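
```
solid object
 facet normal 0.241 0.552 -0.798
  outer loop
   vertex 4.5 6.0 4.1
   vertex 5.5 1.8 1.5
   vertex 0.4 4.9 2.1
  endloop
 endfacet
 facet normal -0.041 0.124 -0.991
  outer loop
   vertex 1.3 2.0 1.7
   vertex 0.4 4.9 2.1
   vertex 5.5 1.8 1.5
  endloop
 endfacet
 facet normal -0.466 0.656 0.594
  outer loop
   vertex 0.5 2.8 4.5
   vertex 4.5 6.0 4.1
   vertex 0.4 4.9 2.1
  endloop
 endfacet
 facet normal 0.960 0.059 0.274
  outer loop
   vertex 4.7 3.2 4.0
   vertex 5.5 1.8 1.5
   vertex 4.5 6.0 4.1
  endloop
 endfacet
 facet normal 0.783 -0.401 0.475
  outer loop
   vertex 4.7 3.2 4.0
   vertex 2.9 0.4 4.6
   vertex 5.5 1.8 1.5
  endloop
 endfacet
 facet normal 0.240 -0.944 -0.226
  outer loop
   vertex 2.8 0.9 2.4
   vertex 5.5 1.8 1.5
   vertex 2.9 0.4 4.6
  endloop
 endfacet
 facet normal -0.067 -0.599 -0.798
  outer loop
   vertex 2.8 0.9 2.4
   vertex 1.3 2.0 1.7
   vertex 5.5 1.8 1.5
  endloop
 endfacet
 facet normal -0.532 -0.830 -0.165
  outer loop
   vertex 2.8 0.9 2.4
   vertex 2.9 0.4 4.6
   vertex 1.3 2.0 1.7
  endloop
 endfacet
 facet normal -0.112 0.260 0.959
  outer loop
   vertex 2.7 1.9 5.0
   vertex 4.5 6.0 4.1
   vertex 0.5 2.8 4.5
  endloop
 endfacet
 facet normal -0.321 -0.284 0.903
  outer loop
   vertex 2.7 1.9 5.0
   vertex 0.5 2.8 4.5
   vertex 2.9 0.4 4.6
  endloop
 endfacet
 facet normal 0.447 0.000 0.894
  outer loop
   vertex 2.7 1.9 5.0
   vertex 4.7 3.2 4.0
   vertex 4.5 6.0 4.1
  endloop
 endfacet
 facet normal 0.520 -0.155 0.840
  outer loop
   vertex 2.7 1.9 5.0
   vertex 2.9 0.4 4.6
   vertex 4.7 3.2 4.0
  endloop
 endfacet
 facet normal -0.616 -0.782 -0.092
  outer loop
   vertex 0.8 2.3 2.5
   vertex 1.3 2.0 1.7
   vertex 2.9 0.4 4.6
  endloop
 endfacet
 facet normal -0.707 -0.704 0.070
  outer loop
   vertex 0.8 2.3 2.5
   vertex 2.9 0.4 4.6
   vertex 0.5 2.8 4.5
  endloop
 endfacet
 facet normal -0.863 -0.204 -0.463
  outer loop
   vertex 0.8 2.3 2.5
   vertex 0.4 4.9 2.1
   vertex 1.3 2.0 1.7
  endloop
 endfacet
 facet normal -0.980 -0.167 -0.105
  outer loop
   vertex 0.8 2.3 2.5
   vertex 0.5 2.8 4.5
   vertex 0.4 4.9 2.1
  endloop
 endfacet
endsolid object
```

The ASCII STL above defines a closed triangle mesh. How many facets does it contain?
16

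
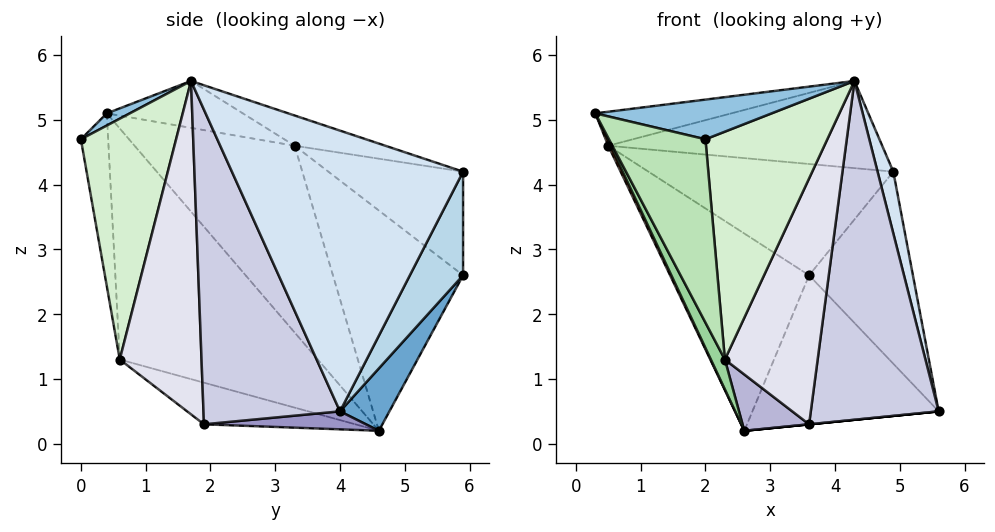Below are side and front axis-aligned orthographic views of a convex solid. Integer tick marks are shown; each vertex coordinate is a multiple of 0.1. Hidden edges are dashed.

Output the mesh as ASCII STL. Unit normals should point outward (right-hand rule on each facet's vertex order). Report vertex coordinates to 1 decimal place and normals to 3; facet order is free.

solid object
 facet normal 0.217 0.818 -0.533
  outer loop
   vertex 2.6 4.6 0.2
   vertex 3.6 5.9 2.6
   vertex 5.6 4.0 0.5
  endloop
 endfacet
 facet normal 0.070 -0.540 0.839
  outer loop
   vertex 2.0 0.0 4.7
   vertex 4.3 1.7 5.6
   vertex 0.3 0.4 5.1
  endloop
 endfacet
 facet normal 0.428 0.834 -0.348
  outer loop
   vertex 4.9 5.9 4.2
   vertex 5.6 4.0 0.5
   vertex 3.6 5.9 2.6
  endloop
 endfacet
 facet normal 0.974 -0.066 0.218
  outer loop
   vertex 4.9 5.9 4.2
   vertex 4.3 1.7 5.6
   vertex 5.6 4.0 0.5
  endloop
 endfacet
 facet normal -0.901 -0.013 -0.434
  outer loop
   vertex 0.5 3.3 4.6
   vertex 2.6 4.6 0.2
   vertex 0.3 0.4 5.1
  endloop
 endfacet
 facet normal -0.679 0.726 -0.110
  outer loop
   vertex 0.5 3.3 4.6
   vertex 3.6 5.9 2.6
   vertex 2.6 4.6 0.2
  endloop
 endfacet
 facet normal -0.449 0.816 0.365
  outer loop
   vertex 0.5 3.3 4.6
   vertex 4.9 5.9 4.2
   vertex 3.6 5.9 2.6
  endloop
 endfacet
 facet normal -0.179 0.179 0.967
  outer loop
   vertex 0.5 3.3 4.6
   vertex 0.3 0.4 5.1
   vertex 4.3 1.7 5.6
  endloop
 endfacet
 facet normal -0.109 0.328 0.938
  outer loop
   vertex 0.5 3.3 4.6
   vertex 4.3 1.7 5.6
   vertex 4.9 5.9 4.2
  endloop
 endfacet
 facet normal -0.882 -0.062 -0.467
  outer loop
   vertex 2.3 0.6 1.3
   vertex 0.3 0.4 5.1
   vertex 2.6 4.6 0.2
  endloop
 endfacet
 facet normal -0.267 -0.945 -0.190
  outer loop
   vertex 2.3 0.6 1.3
   vertex 2.0 0.0 4.7
   vertex 0.3 0.4 5.1
  endloop
 endfacet
 facet normal 0.613 -0.785 -0.084
  outer loop
   vertex 2.3 0.6 1.3
   vertex 4.3 1.7 5.6
   vertex 2.0 0.0 4.7
  endloop
 endfacet
 facet normal 0.100 0.000 -0.995
  outer loop
   vertex 3.6 1.9 0.3
   vertex 2.6 4.6 0.2
   vertex 5.6 4.0 0.5
  endloop
 endfacet
 facet normal -0.461 -0.203 -0.864
  outer loop
   vertex 3.6 1.9 0.3
   vertex 2.3 0.6 1.3
   vertex 2.6 4.6 0.2
  endloop
 endfacet
 facet normal 0.725 -0.678 -0.121
  outer loop
   vertex 3.6 1.9 0.3
   vertex 5.6 4.0 0.5
   vertex 4.3 1.7 5.6
  endloop
 endfacet
 facet normal 0.657 -0.745 -0.115
  outer loop
   vertex 3.6 1.9 0.3
   vertex 4.3 1.7 5.6
   vertex 2.3 0.6 1.3
  endloop
 endfacet
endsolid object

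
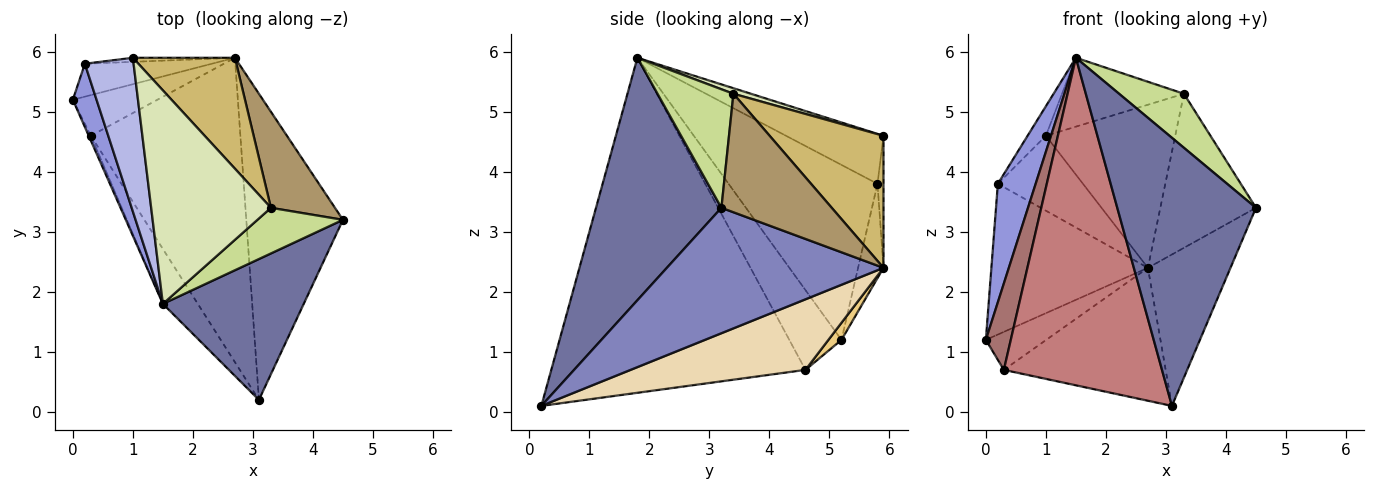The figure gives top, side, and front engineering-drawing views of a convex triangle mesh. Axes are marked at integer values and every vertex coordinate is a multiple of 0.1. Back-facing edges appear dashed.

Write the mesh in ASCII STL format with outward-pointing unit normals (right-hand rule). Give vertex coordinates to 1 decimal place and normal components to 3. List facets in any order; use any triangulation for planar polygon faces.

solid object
 facet normal 0.625 -0.691 0.363
  outer loop
   vertex 1.5 1.8 5.9
   vertex 3.1 0.2 0.1
   vertex 4.5 3.2 3.4
  endloop
 endfacet
 facet normal 0.758 0.289 -0.584
  outer loop
   vertex 2.7 5.9 2.4
   vertex 4.5 3.2 3.4
   vertex 3.1 0.2 0.1
  endloop
 endfacet
 facet normal -0.961 -0.244 0.130
  outer loop
   vertex 0.2 5.8 3.8
   vertex 0.0 5.2 1.2
   vertex 1.5 1.8 5.9
  endloop
 endfacet
 facet normal -0.709 0.133 0.692
  outer loop
   vertex 0.2 5.8 3.8
   vertex 1.5 1.8 5.9
   vertex 1.0 5.9 4.6
  endloop
 endfacet
 facet normal -0.157 0.965 -0.211
  outer loop
   vertex 0.2 5.8 3.8
   vertex 2.7 5.9 2.4
   vertex 0.0 5.2 1.2
  endloop
 endfacet
 facet normal -0.070 0.996 -0.054
  outer loop
   vertex 0.2 5.8 3.8
   vertex 1.0 5.9 4.6
   vertex 2.7 5.9 2.4
  endloop
 endfacet
 facet normal 0.667 -0.570 0.481
  outer loop
   vertex 3.3 3.4 5.3
   vertex 1.5 1.8 5.9
   vertex 4.5 3.2 3.4
  endloop
 endfacet
 facet normal 0.044 0.307 0.951
  outer loop
   vertex 3.3 3.4 5.3
   vertex 1.0 5.9 4.6
   vertex 1.5 1.8 5.9
  endloop
 endfacet
 facet normal 0.700 0.606 0.378
  outer loop
   vertex 3.3 3.4 5.3
   vertex 4.5 3.2 3.4
   vertex 2.7 5.9 2.4
  endloop
 endfacet
 facet normal 0.588 0.669 0.455
  outer loop
   vertex 3.3 3.4 5.3
   vertex 2.7 5.9 2.4
   vertex 1.0 5.9 4.6
  endloop
 endfacet
 facet normal 0.146 0.675 -0.723
  outer loop
   vertex 0.3 4.6 0.7
   vertex 0.0 5.2 1.2
   vertex 2.7 5.9 2.4
  endloop
 endfacet
 facet normal 0.397 0.367 -0.841
  outer loop
   vertex 0.3 4.6 0.7
   vertex 2.7 5.9 2.4
   vertex 3.1 0.2 0.1
  endloop
 endfacet
 facet normal -0.902 -0.431 -0.024
  outer loop
   vertex 0.3 4.6 0.7
   vertex 1.5 1.8 5.9
   vertex 0.0 5.2 1.2
  endloop
 endfacet
 facet normal -0.846 -0.526 -0.088
  outer loop
   vertex 0.3 4.6 0.7
   vertex 3.1 0.2 0.1
   vertex 1.5 1.8 5.9
  endloop
 endfacet
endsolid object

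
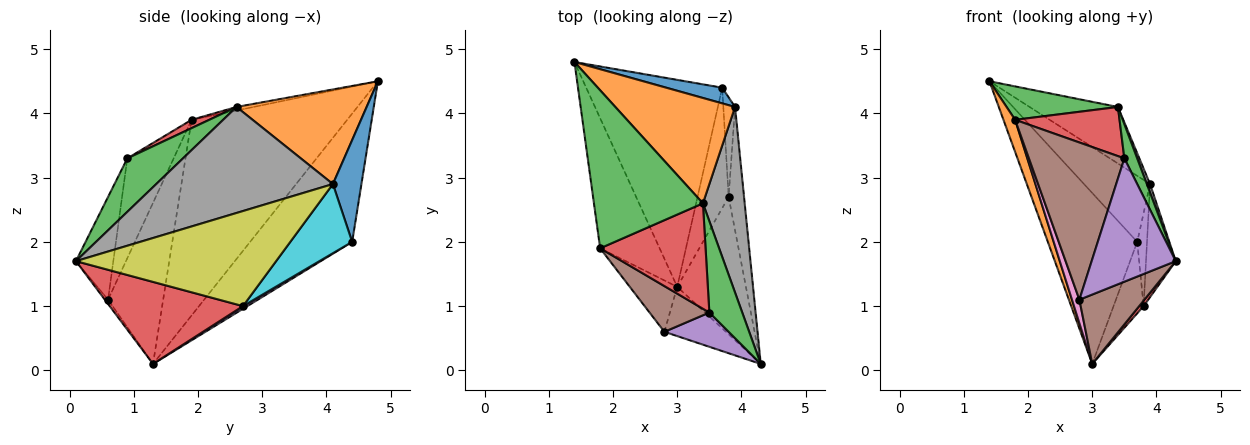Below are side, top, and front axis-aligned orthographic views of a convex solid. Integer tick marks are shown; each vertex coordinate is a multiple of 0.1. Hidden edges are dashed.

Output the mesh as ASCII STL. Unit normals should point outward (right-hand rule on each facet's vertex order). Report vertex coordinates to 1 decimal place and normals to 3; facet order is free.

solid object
 facet normal -0.588 0.515 -0.624
  outer loop
   vertex 3.7 4.4 2.0
   vertex 3.0 1.3 0.1
   vertex 1.4 4.8 4.5
  endloop
 endfacet
 facet normal -0.954 -0.072 -0.290
  outer loop
   vertex 1.8 1.9 3.9
   vertex 1.4 4.8 4.5
   vertex 3.0 1.3 0.1
  endloop
 endfacet
 facet normal -0.032 -0.207 0.978
  outer loop
   vertex 3.4 2.6 4.1
   vertex 1.4 4.8 4.5
   vertex 1.8 1.9 3.9
  endloop
 endfacet
 facet normal 0.766 -0.025 -0.642
  outer loop
   vertex 3.8 2.7 1.0
   vertex 4.3 0.1 1.7
   vertex 3.0 1.3 0.1
  endloop
 endfacet
 facet normal 0.074 0.509 -0.858
  outer loop
   vertex 3.8 2.7 1.0
   vertex 3.0 1.3 0.1
   vertex 3.7 4.4 2.0
  endloop
 endfacet
 facet normal -0.040 -0.815 -0.578
  outer loop
   vertex 2.8 0.6 1.1
   vertex 3.0 1.3 0.1
   vertex 4.3 0.1 1.7
  endloop
 endfacet
 facet normal -0.951 -0.128 -0.280
  outer loop
   vertex 2.8 0.6 1.1
   vertex 1.8 1.9 3.9
   vertex 3.0 1.3 0.1
  endloop
 endfacet
 facet normal 0.930 -0.017 0.366
  outer loop
   vertex 3.9 4.1 2.9
   vertex 3.4 2.6 4.1
   vertex 4.3 0.1 1.7
  endloop
 endfacet
 facet normal 0.977 0.145 -0.158
  outer loop
   vertex 3.9 4.1 2.9
   vertex 4.3 0.1 1.7
   vertex 3.8 2.7 1.0
  endloop
 endfacet
 facet normal 0.974 0.154 -0.165
  outer loop
   vertex 3.9 4.1 2.9
   vertex 3.8 2.7 1.0
   vertex 3.7 4.4 2.0
  endloop
 endfacet
 facet normal 0.387 0.897 0.213
  outer loop
   vertex 3.9 4.1 2.9
   vertex 3.7 4.4 2.0
   vertex 1.4 4.8 4.5
  endloop
 endfacet
 facet normal 0.571 0.388 0.723
  outer loop
   vertex 3.9 4.1 2.9
   vertex 1.4 4.8 4.5
   vertex 3.4 2.6 4.1
  endloop
 endfacet
 facet normal 0.836 -0.193 0.514
  outer loop
   vertex 3.5 0.9 3.3
   vertex 4.3 0.1 1.7
   vertex 3.4 2.6 4.1
  endloop
 endfacet
 facet normal 0.071 -0.421 0.904
  outer loop
   vertex 3.5 0.9 3.3
   vertex 3.4 2.6 4.1
   vertex 1.8 1.9 3.9
  endloop
 endfacet
 facet normal -0.394 -0.886 0.246
  outer loop
   vertex 3.5 0.9 3.3
   vertex 2.8 0.6 1.1
   vertex 4.3 0.1 1.7
  endloop
 endfacet
 facet normal -0.423 -0.870 0.253
  outer loop
   vertex 3.5 0.9 3.3
   vertex 1.8 1.9 3.9
   vertex 2.8 0.6 1.1
  endloop
 endfacet
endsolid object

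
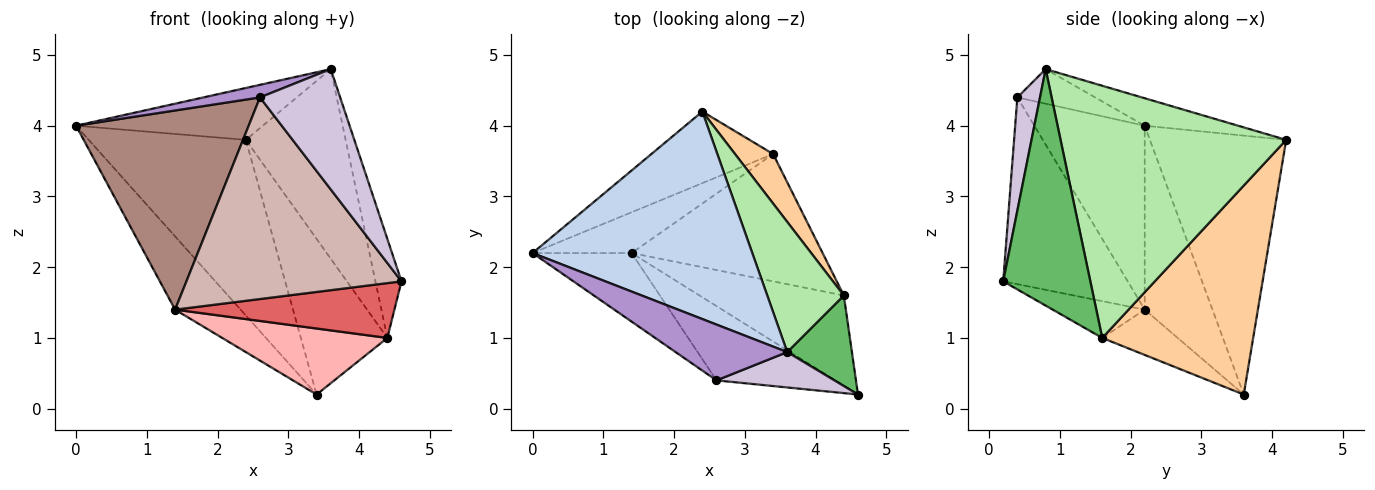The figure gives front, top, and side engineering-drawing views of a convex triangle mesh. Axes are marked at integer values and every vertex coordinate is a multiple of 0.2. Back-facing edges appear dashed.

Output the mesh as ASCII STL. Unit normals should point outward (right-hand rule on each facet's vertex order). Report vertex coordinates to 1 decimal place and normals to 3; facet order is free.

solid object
 facet normal -0.626 0.722 -0.294
  outer loop
   vertex 3.4 3.6 0.2
   vertex 0.0 2.2 4.0
   vertex 2.4 4.2 3.8
  endloop
 endfacet
 facet normal -0.120 0.241 0.963
  outer loop
   vertex 3.6 0.8 4.8
   vertex 2.4 4.2 3.8
   vertex 0.0 2.2 4.0
  endloop
 endfacet
 facet normal -0.670 0.648 -0.361
  outer loop
   vertex 1.4 2.2 1.4
   vertex 0.0 2.2 4.0
   vertex 3.4 3.6 0.2
  endloop
 endfacet
 facet normal 0.857 0.491 0.156
  outer loop
   vertex 4.4 1.6 1.0
   vertex 3.4 3.6 0.2
   vertex 2.4 4.2 3.8
  endloop
 endfacet
 facet normal 0.927 0.277 0.253
  outer loop
   vertex 4.4 1.6 1.0
   vertex 3.6 0.8 4.8
   vertex 4.6 0.2 1.8
  endloop
 endfacet
 facet normal 0.881 0.390 0.268
  outer loop
   vertex 4.4 1.6 1.0
   vertex 2.4 4.2 3.8
   vertex 3.6 0.8 4.8
  endloop
 endfacet
 facet normal -0.213 -0.508 -0.835
  outer loop
   vertex 4.4 1.6 1.0
   vertex 4.6 0.2 1.8
   vertex 1.4 2.2 1.4
  endloop
 endfacet
 facet normal -0.206 -0.450 -0.869
  outer loop
   vertex 4.4 1.6 1.0
   vertex 1.4 2.2 1.4
   vertex 3.4 3.6 0.2
  endloop
 endfacet
 facet normal -0.289 -0.210 0.934
  outer loop
   vertex 2.6 0.4 4.4
   vertex 3.6 0.8 4.8
   vertex 0.0 2.2 4.0
  endloop
 endfacet
 facet normal 0.261 -0.926 0.272
  outer loop
   vertex 2.6 0.4 4.4
   vertex 4.6 0.2 1.8
   vertex 3.6 0.8 4.8
  endloop
 endfacet
 facet normal -0.517 -0.809 -0.279
  outer loop
   vertex 2.6 0.4 4.4
   vertex 0.0 2.2 4.0
   vertex 1.4 2.2 1.4
  endloop
 endfacet
 facet normal -0.477 -0.825 -0.304
  outer loop
   vertex 2.6 0.4 4.4
   vertex 1.4 2.2 1.4
   vertex 4.6 0.2 1.8
  endloop
 endfacet
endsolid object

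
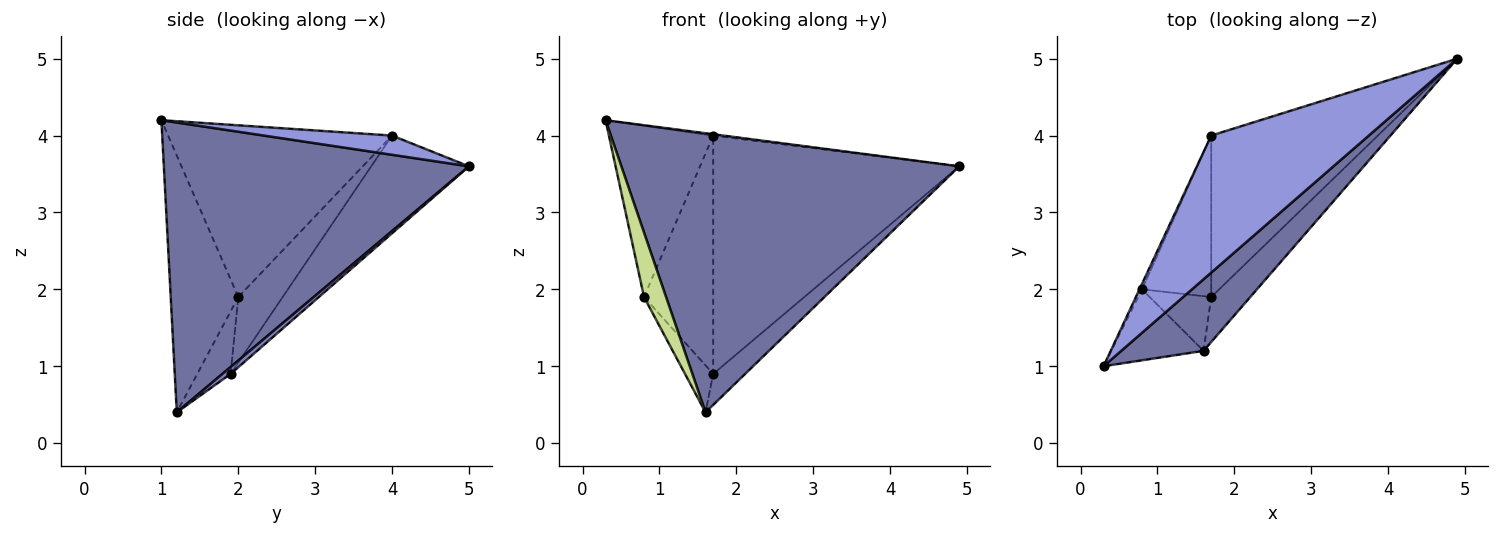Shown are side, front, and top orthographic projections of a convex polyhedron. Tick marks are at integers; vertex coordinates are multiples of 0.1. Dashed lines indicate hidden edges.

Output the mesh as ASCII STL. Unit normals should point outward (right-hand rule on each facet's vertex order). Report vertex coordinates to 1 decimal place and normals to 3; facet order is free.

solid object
 facet normal 0.658 -0.729 0.187
  outer loop
   vertex 1.6 1.2 0.4
   vertex 4.9 5.0 3.6
   vertex 0.3 1.0 4.2
  endloop
 endfacet
 facet normal 0.144 0.562 -0.815
  outer loop
   vertex 1.7 1.9 0.9
   vertex 4.9 5.0 3.6
   vertex 1.6 1.2 0.4
  endloop
 endfacet
 facet normal 0.121 0.010 0.993
  outer loop
   vertex 1.7 4.0 4.0
   vertex 0.3 1.0 4.2
   vertex 4.9 5.0 3.6
  endloop
 endfacet
 facet normal -0.312 0.786 -0.533
  outer loop
   vertex 1.7 4.0 4.0
   vertex 4.9 5.0 3.6
   vertex 1.7 1.9 0.9
  endloop
 endfacet
 facet normal -0.906 0.422 -0.014
  outer loop
   vertex 0.8 2.0 1.9
   vertex 0.3 1.0 4.2
   vertex 1.7 4.0 4.0
  endloop
 endfacet
 facet normal -0.469 0.731 -0.495
  outer loop
   vertex 0.8 2.0 1.9
   vertex 1.7 4.0 4.0
   vertex 1.7 1.9 0.9
  endloop
 endfacet
 facet normal -0.900 -0.294 -0.323
  outer loop
   vertex 0.8 2.0 1.9
   vertex 1.6 1.2 0.4
   vertex 0.3 1.0 4.2
  endloop
 endfacet
 facet normal -0.610 0.516 -0.601
  outer loop
   vertex 0.8 2.0 1.9
   vertex 1.7 1.9 0.9
   vertex 1.6 1.2 0.4
  endloop
 endfacet
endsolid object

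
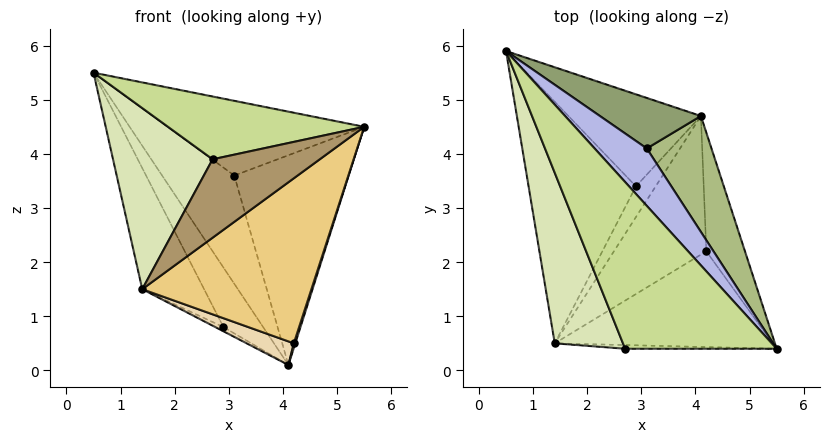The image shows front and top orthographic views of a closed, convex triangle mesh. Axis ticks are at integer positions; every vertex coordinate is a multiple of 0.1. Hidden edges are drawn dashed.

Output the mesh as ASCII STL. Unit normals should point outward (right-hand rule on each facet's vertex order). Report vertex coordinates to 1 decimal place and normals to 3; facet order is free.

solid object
 facet normal -0.733 0.369 -0.571
  outer loop
   vertex 2.9 3.4 0.8
   vertex 0.5 5.9 5.5
   vertex 4.1 4.7 0.1
  endloop
 endfacet
 facet normal -0.789 0.275 -0.549
  outer loop
   vertex 1.4 0.5 1.5
   vertex 0.5 5.9 5.5
   vertex 2.9 3.4 0.8
  endloop
 endfacet
 facet normal -0.587 0.110 -0.802
  outer loop
   vertex 1.4 0.5 1.5
   vertex 2.9 3.4 0.8
   vertex 4.1 4.7 0.1
  endloop
 endfacet
 facet normal 0.705 0.562 0.432
  outer loop
   vertex 3.1 4.1 3.6
   vertex 0.5 5.9 5.5
   vertex 5.5 0.4 4.5
  endloop
 endfacet
 facet normal 0.684 0.661 0.309
  outer loop
   vertex 3.1 4.1 3.6
   vertex 4.1 4.7 0.1
   vertex 0.5 5.9 5.5
  endloop
 endfacet
 facet normal 0.760 0.569 0.315
  outer loop
   vertex 3.1 4.1 3.6
   vertex 5.5 0.4 4.5
   vertex 4.1 4.7 0.1
  endloop
 endfacet
 facet normal -0.197 -0.346 0.918
  outer loop
   vertex 2.7 0.4 3.9
   vertex 5.5 0.4 4.5
   vertex 0.5 5.9 5.5
  endloop
 endfacet
 facet normal -0.797 -0.439 0.414
  outer loop
   vertex 2.7 0.4 3.9
   vertex 0.5 5.9 5.5
   vertex 1.4 0.5 1.5
  endloop
 endfacet
 facet normal 0.010 -0.999 -0.047
  outer loop
   vertex 2.7 0.4 3.9
   vertex 1.4 0.5 1.5
   vertex 5.5 0.4 4.5
  endloop
 endfacet
 facet normal 0.949 -0.012 -0.314
  outer loop
   vertex 4.2 2.2 0.5
   vertex 4.1 4.7 0.1
   vertex 5.5 0.4 4.5
  endloop
 endfacet
 facet normal 0.327 -0.817 -0.474
  outer loop
   vertex 4.2 2.2 0.5
   vertex 5.5 0.4 4.5
   vertex 1.4 0.5 1.5
  endloop
 endfacet
 facet normal -0.243 -0.163 -0.956
  outer loop
   vertex 4.2 2.2 0.5
   vertex 1.4 0.5 1.5
   vertex 4.1 4.7 0.1
  endloop
 endfacet
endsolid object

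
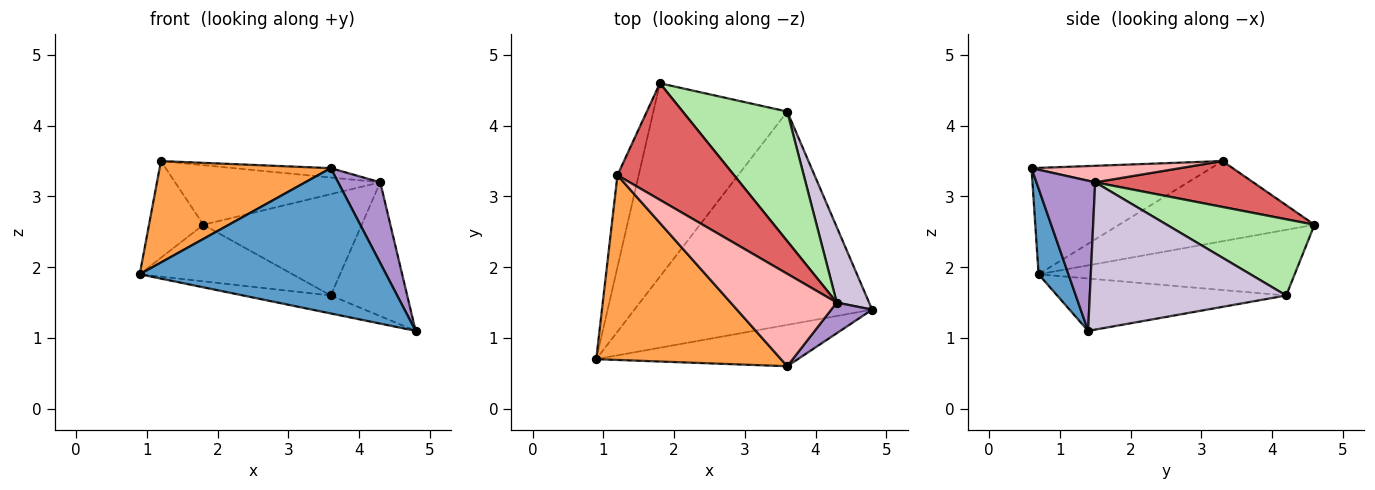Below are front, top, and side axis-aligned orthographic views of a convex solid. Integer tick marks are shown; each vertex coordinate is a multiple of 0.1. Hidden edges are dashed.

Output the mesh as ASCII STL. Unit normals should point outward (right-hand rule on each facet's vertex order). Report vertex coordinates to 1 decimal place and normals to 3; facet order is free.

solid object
 facet normal 0.116 -0.955 -0.272
  outer loop
   vertex 3.6 0.6 3.4
   vertex 0.9 0.7 1.9
   vertex 4.8 1.4 1.1
  endloop
 endfacet
 facet normal -0.934 0.260 -0.247
  outer loop
   vertex 1.2 3.3 3.5
   vertex 1.8 4.6 2.6
   vertex 0.9 0.7 1.9
  endloop
 endfacet
 facet normal -0.451 -0.430 0.783
  outer loop
   vertex 1.2 3.3 3.5
   vertex 0.9 0.7 1.9
   vertex 3.6 0.6 3.4
  endloop
 endfacet
 facet normal -0.214 0.082 -0.973
  outer loop
   vertex 3.6 4.2 1.6
   vertex 4.8 1.4 1.1
   vertex 0.9 0.7 1.9
  endloop
 endfacet
 facet normal -0.426 0.254 -0.868
  outer loop
   vertex 3.6 4.2 1.6
   vertex 0.9 0.7 1.9
   vertex 1.8 4.6 2.6
  endloop
 endfacet
 facet normal 0.498 0.534 0.683
  outer loop
   vertex 4.3 1.5 3.2
   vertex 3.6 4.2 1.6
   vertex 1.8 4.6 2.6
  endloop
 endfacet
 facet normal 0.331 0.429 0.840
  outer loop
   vertex 4.3 1.5 3.2
   vertex 1.8 4.6 2.6
   vertex 1.2 3.3 3.5
  endloop
 endfacet
 facet normal 0.153 0.100 0.983
  outer loop
   vertex 4.3 1.5 3.2
   vertex 1.2 3.3 3.5
   vertex 3.6 0.6 3.4
  endloop
 endfacet
 facet normal 0.793 -0.569 0.216
  outer loop
   vertex 4.3 1.5 3.2
   vertex 3.6 0.6 3.4
   vertex 4.8 1.4 1.1
  endloop
 endfacet
 facet normal 0.913 0.355 0.200
  outer loop
   vertex 4.3 1.5 3.2
   vertex 4.8 1.4 1.1
   vertex 3.6 4.2 1.6
  endloop
 endfacet
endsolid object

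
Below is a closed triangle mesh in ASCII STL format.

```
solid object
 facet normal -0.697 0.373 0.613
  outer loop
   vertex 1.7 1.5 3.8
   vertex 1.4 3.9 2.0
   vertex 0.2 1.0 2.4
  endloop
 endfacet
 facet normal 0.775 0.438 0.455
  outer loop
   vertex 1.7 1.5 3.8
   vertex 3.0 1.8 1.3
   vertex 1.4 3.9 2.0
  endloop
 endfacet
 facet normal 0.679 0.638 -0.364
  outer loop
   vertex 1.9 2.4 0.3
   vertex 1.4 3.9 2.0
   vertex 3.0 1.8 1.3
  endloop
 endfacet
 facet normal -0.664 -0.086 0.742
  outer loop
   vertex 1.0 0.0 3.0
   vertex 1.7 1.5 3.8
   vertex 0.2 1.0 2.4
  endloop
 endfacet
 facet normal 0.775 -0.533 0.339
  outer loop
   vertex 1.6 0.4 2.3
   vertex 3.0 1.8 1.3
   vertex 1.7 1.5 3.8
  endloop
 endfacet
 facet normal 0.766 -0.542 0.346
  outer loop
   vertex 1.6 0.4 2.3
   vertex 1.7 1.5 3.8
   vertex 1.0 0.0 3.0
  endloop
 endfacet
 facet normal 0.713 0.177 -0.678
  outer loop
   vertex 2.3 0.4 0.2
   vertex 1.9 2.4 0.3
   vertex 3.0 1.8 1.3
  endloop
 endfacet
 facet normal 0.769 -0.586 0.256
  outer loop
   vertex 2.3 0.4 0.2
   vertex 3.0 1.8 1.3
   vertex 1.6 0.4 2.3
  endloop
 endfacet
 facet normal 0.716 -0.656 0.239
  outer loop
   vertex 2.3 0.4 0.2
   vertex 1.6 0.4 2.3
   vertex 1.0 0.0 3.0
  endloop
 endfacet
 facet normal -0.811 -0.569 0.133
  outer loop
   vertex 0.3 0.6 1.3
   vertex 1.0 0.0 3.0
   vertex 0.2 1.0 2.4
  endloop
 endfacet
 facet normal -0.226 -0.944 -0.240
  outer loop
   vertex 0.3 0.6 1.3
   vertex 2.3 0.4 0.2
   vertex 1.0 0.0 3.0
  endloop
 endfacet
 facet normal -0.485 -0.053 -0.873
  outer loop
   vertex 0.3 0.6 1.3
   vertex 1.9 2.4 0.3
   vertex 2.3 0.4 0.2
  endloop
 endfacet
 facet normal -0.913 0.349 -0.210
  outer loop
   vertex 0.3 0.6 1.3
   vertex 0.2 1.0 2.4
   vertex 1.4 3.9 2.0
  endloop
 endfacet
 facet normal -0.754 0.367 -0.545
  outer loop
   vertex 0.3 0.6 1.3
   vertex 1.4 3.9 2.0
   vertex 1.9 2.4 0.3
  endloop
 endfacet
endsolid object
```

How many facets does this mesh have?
14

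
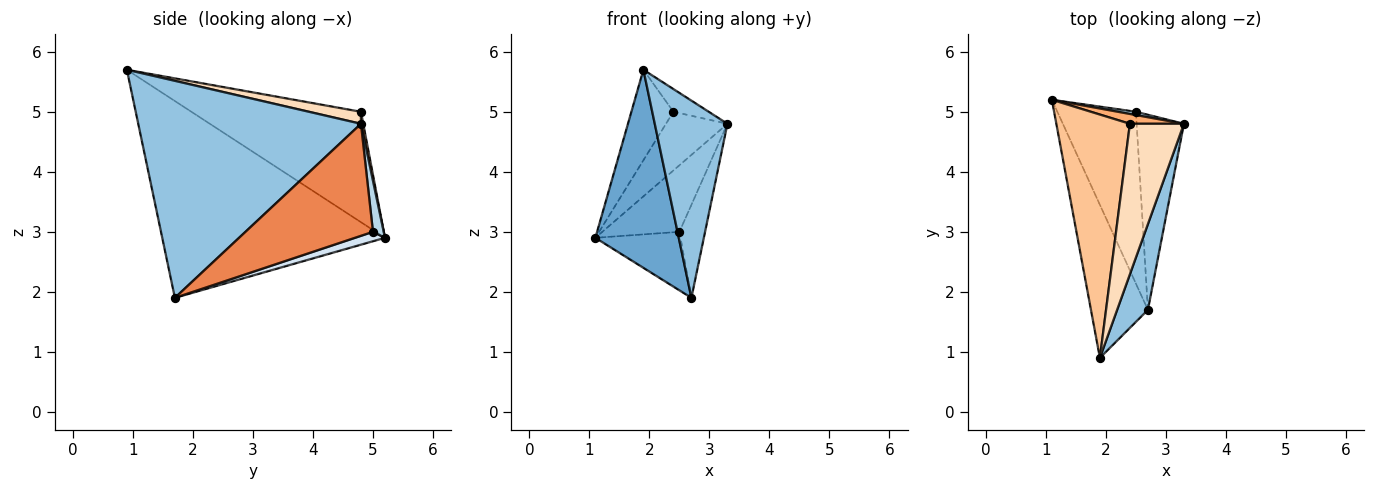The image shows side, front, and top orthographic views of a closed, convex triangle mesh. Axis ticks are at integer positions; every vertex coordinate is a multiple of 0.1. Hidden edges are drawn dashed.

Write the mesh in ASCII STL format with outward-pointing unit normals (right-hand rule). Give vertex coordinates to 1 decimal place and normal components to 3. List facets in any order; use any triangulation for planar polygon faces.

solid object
 facet normal -0.904 -0.338 -0.262
  outer loop
   vertex 2.7 1.7 1.9
   vertex 1.9 0.9 5.7
   vertex 1.1 5.2 2.9
  endloop
 endfacet
 facet normal 0.942 -0.307 0.134
  outer loop
   vertex 2.7 1.7 1.9
   vertex 3.3 4.8 4.8
   vertex 1.9 0.9 5.7
  endloop
 endfacet
 facet normal 0.138 0.989 0.049
  outer loop
   vertex 2.5 5.0 3.0
   vertex 1.1 5.2 2.9
   vertex 3.3 4.8 4.8
  endloop
 endfacet
 facet normal 0.113 0.320 -0.941
  outer loop
   vertex 2.5 5.0 3.0
   vertex 2.7 1.7 1.9
   vertex 1.1 5.2 2.9
  endloop
 endfacet
 facet normal 0.906 0.182 -0.382
  outer loop
   vertex 2.5 5.0 3.0
   vertex 3.3 4.8 4.8
   vertex 2.7 1.7 1.9
  endloop
 endfacet
 facet normal 0.037 0.986 0.165
  outer loop
   vertex 2.4 4.8 5.0
   vertex 3.3 4.8 4.8
   vertex 1.1 5.2 2.9
  endloop
 endfacet
 facet normal -0.815 0.202 0.543
  outer loop
   vertex 2.4 4.8 5.0
   vertex 1.1 5.2 2.9
   vertex 1.9 0.9 5.7
  endloop
 endfacet
 facet normal 0.215 0.146 0.966
  outer loop
   vertex 2.4 4.8 5.0
   vertex 1.9 0.9 5.7
   vertex 3.3 4.8 4.8
  endloop
 endfacet
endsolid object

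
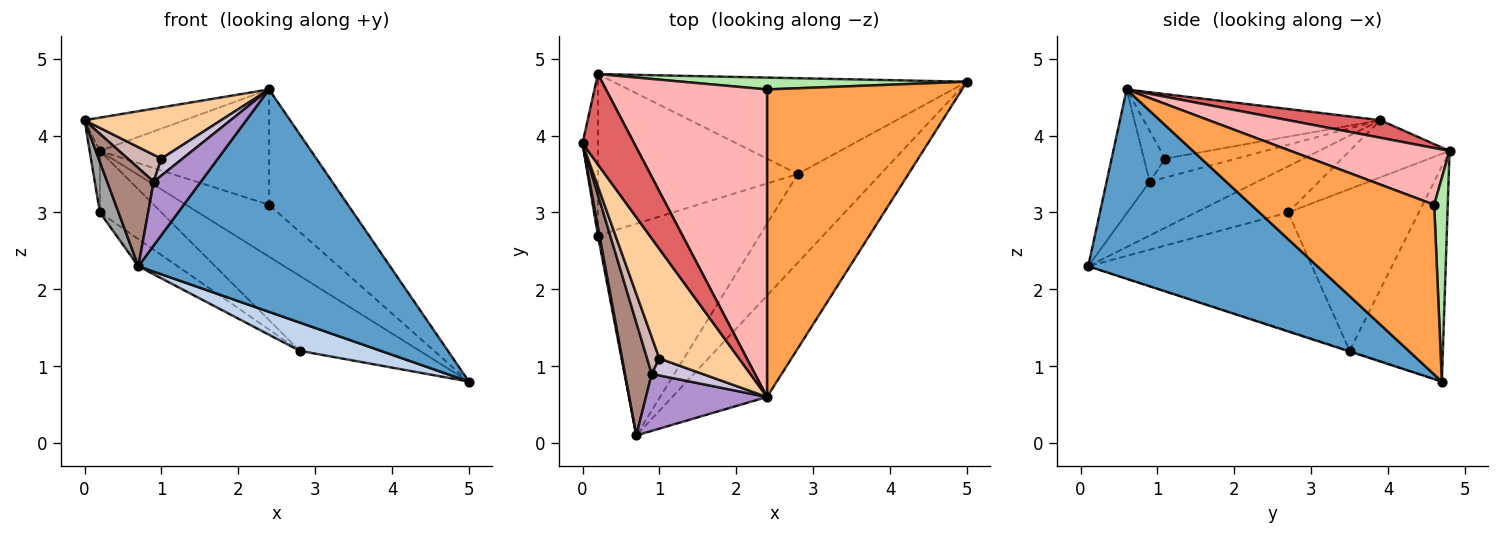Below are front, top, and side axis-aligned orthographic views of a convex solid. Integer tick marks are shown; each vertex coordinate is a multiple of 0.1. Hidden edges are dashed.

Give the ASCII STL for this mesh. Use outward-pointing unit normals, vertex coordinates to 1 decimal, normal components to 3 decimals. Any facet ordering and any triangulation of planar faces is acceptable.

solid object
 facet normal 0.638 -0.701 -0.319
  outer loop
   vertex 2.4 0.6 4.6
   vertex 0.7 0.1 2.3
   vertex 5.0 4.7 0.8
  endloop
 endfacet
 facet normal -0.008 -0.304 -0.953
  outer loop
   vertex 2.8 3.5 1.2
   vertex 5.0 4.7 0.8
   vertex 0.7 0.1 2.3
  endloop
 endfacet
 facet normal 0.632 0.272 0.726
  outer loop
   vertex 2.4 4.6 3.1
   vertex 2.4 0.6 4.6
   vertex 5.0 4.7 0.8
  endloop
 endfacet
 facet normal -0.592 -0.342 0.730
  outer loop
   vertex 1.0 1.1 3.7
   vertex 2.4 0.6 4.6
   vertex 0.0 3.9 4.2
  endloop
 endfacet
 facet normal -0.432 0.556 -0.710
  outer loop
   vertex 0.2 4.8 3.8
   vertex 5.0 4.7 0.8
   vertex 2.8 3.5 1.2
  endloop
 endfacet
 facet normal 0.157 0.963 0.220
  outer loop
   vertex 0.2 4.8 3.8
   vertex 2.4 4.6 3.1
   vertex 5.0 4.7 0.8
  endloop
 endfacet
 facet normal 0.304 0.330 0.894
  outer loop
   vertex 0.2 4.8 3.8
   vertex 0.0 3.9 4.2
   vertex 2.4 0.6 4.6
  endloop
 endfacet
 facet normal 0.313 0.333 0.889
  outer loop
   vertex 0.2 4.8 3.8
   vertex 2.4 0.6 4.6
   vertex 2.4 4.6 3.1
  endloop
 endfacet
 facet normal -0.564 -0.616 0.550
  outer loop
   vertex 0.9 0.9 3.4
   vertex 0.7 0.1 2.3
   vertex 2.4 0.6 4.6
  endloop
 endfacet
 facet normal -0.577 -0.577 0.577
  outer loop
   vertex 0.9 0.9 3.4
   vertex 2.4 0.6 4.6
   vertex 1.0 1.1 3.7
  endloop
 endfacet
 facet normal -0.835 -0.361 0.415
  outer loop
   vertex 0.9 0.9 3.4
   vertex 0.0 3.9 4.2
   vertex 0.7 0.1 2.3
  endloop
 endfacet
 facet normal -0.780 -0.369 0.506
  outer loop
   vertex 0.9 0.9 3.4
   vertex 1.0 1.1 3.7
   vertex 0.0 3.9 4.2
  endloop
 endfacet
 facet normal -0.587 0.103 -0.803
  outer loop
   vertex 0.2 2.7 3.0
   vertex 2.8 3.5 1.2
   vertex 0.7 0.1 2.3
  endloop
 endfacet
 facet normal -0.603 0.284 -0.745
  outer loop
   vertex 0.2 2.7 3.0
   vertex 0.2 4.8 3.8
   vertex 2.8 3.5 1.2
  endloop
 endfacet
 facet normal -0.980 -0.198 0.034
  outer loop
   vertex 0.2 2.7 3.0
   vertex 0.7 0.1 2.3
   vertex 0.0 3.9 4.2
  endloop
 endfacet
 facet normal -0.961 0.099 -0.259
  outer loop
   vertex 0.2 2.7 3.0
   vertex 0.0 3.9 4.2
   vertex 0.2 4.8 3.8
  endloop
 endfacet
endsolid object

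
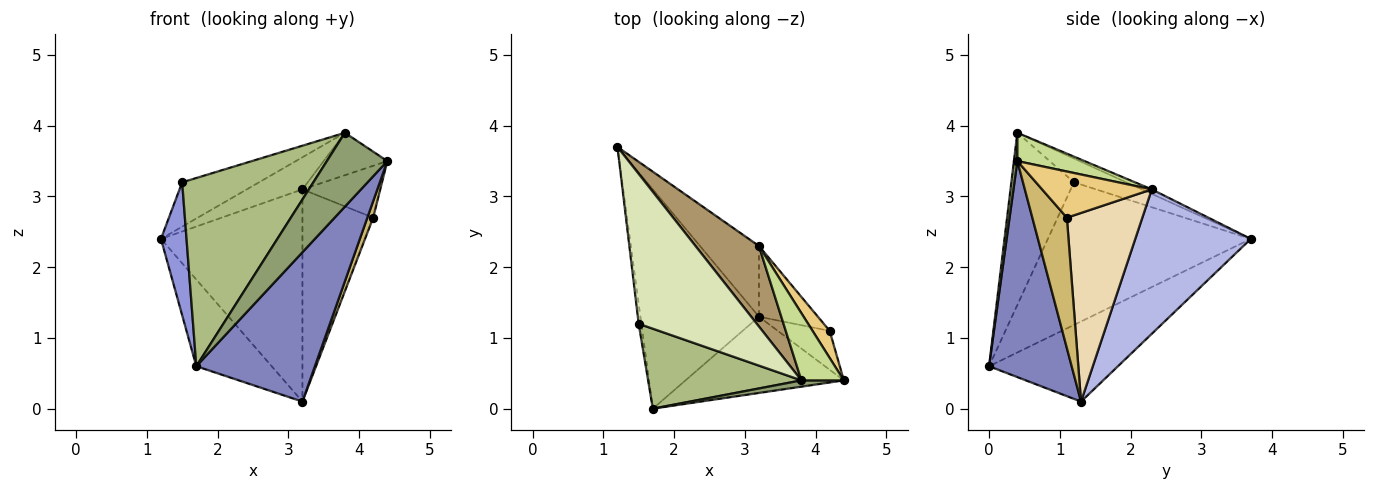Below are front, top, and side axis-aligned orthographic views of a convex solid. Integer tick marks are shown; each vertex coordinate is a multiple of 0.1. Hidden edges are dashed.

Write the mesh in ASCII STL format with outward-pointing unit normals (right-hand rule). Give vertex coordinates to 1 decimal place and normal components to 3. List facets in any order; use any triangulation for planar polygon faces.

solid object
 facet normal -0.532 0.311 -0.787
  outer loop
   vertex 3.2 1.3 0.1
   vertex 1.7 0.0 0.6
   vertex 1.2 3.7 2.4
  endloop
 endfacet
 facet normal 0.527 -0.757 -0.386
  outer loop
   vertex 3.2 1.3 0.1
   vertex 4.4 0.4 3.5
   vertex 1.7 0.0 0.6
  endloop
 endfacet
 facet normal -0.992 -0.125 -0.019
  outer loop
   vertex 1.5 1.2 3.2
   vertex 1.2 3.7 2.4
   vertex 1.7 0.0 0.6
  endloop
 endfacet
 facet normal 0.612 0.750 -0.250
  outer loop
   vertex 3.2 2.3 3.1
   vertex 3.2 1.3 0.1
   vertex 1.2 3.7 2.4
  endloop
 endfacet
 facet normal 0.056 -0.995 0.085
  outer loop
   vertex 3.8 0.4 3.9
   vertex 1.7 0.0 0.6
   vertex 4.4 0.4 3.5
  endloop
 endfacet
 facet normal -0.402 -0.843 0.358
  outer loop
   vertex 3.8 0.4 3.9
   vertex 1.5 1.2 3.2
   vertex 1.7 0.0 0.6
  endloop
 endfacet
 facet normal 0.491 0.465 0.737
  outer loop
   vertex 3.8 0.4 3.9
   vertex 4.4 0.4 3.5
   vertex 3.2 2.3 3.1
  endloop
 endfacet
 facet normal -0.190 0.279 0.942
  outer loop
   vertex 3.8 0.4 3.9
   vertex 1.2 3.7 2.4
   vertex 1.5 1.2 3.2
  endloop
 endfacet
 facet normal -0.066 0.370 0.927
  outer loop
   vertex 3.8 0.4 3.9
   vertex 3.2 2.3 3.1
   vertex 1.2 3.7 2.4
  endloop
 endfacet
 facet normal 0.918 -0.155 -0.365
  outer loop
   vertex 4.2 1.1 2.7
   vertex 4.4 0.4 3.5
   vertex 3.2 1.3 0.1
  endloop
 endfacet
 facet normal 0.781 0.554 0.290
  outer loop
   vertex 4.2 1.1 2.7
   vertex 3.2 2.3 3.1
   vertex 4.4 0.4 3.5
  endloop
 endfacet
 facet normal 0.711 0.667 -0.222
  outer loop
   vertex 4.2 1.1 2.7
   vertex 3.2 1.3 0.1
   vertex 3.2 2.3 3.1
  endloop
 endfacet
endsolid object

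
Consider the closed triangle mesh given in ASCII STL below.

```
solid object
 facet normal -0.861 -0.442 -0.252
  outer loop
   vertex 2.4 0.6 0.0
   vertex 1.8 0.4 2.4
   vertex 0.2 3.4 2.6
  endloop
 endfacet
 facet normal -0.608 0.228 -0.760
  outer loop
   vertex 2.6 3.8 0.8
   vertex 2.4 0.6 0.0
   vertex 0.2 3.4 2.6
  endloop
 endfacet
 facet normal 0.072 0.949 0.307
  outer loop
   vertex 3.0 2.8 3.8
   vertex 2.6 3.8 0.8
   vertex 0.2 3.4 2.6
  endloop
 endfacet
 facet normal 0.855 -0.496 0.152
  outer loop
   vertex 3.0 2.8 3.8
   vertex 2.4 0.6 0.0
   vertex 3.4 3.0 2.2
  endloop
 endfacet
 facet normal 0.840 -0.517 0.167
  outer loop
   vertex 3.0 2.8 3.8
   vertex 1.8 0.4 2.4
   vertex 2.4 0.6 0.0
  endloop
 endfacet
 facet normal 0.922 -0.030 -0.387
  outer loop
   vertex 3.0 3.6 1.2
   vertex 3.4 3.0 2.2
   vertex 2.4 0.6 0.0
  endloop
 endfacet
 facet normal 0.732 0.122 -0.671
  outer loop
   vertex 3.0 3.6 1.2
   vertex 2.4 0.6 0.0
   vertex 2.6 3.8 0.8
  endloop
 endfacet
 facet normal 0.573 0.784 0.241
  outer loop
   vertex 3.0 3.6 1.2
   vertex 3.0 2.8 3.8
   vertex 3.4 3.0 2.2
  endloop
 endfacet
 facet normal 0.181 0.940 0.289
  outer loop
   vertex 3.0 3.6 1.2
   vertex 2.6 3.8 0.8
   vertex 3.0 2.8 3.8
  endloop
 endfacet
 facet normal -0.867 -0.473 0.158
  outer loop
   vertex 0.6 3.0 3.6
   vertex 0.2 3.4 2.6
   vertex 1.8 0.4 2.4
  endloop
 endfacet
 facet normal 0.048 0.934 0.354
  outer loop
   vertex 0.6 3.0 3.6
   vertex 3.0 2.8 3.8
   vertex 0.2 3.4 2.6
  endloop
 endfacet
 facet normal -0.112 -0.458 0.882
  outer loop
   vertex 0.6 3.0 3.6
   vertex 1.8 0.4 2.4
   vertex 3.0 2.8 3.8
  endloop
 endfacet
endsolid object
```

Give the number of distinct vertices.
8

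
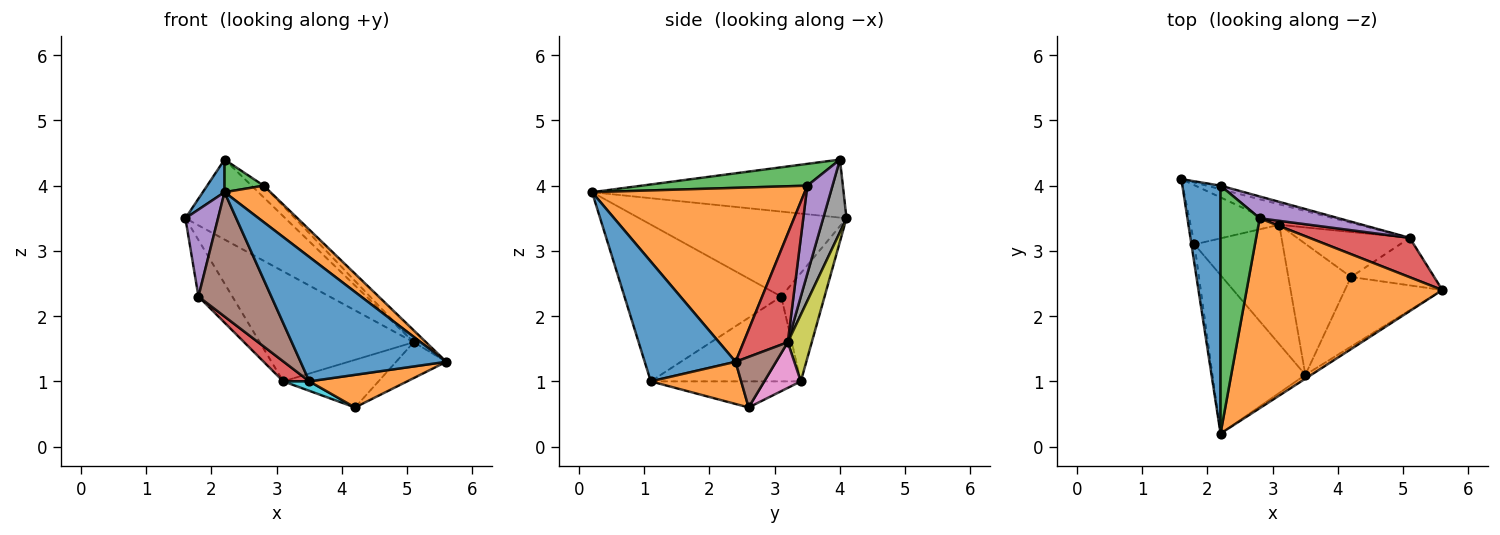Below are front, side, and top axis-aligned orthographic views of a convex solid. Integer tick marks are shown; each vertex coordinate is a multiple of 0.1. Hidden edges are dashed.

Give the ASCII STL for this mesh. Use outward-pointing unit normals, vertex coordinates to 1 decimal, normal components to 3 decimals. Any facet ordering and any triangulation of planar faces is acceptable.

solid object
 facet normal -0.834 -0.072 0.548
  outer loop
   vertex 2.2 4.0 4.4
   vertex 1.6 4.1 3.5
   vertex 2.2 0.2 3.9
  endloop
 endfacet
 facet normal 0.658 -0.142 0.740
  outer loop
   vertex 2.8 3.5 4.0
   vertex 2.2 0.2 3.9
   vertex 5.6 2.4 1.3
  endloop
 endfacet
 facet normal 0.483 -0.114 0.868
  outer loop
   vertex 2.8 3.5 4.0
   vertex 2.2 4.0 4.4
   vertex 2.2 0.2 3.9
  endloop
 endfacet
 facet normal 0.720 0.201 0.665
  outer loop
   vertex 5.1 3.2 1.6
   vertex 2.8 3.5 4.0
   vertex 5.6 2.4 1.3
  endloop
 endfacet
 facet normal 0.700 0.337 0.629
  outer loop
   vertex 5.1 3.2 1.6
   vertex 2.2 4.0 4.4
   vertex 2.8 3.5 4.0
  endloop
 endfacet
 facet normal 0.436 0.542 -0.718
  outer loop
   vertex 5.1 3.2 1.6
   vertex 5.6 2.4 1.3
   vertex 4.2 2.6 0.6
  endloop
 endfacet
 facet normal 0.269 0.700 -0.662
  outer loop
   vertex 5.1 3.2 1.6
   vertex 4.2 2.6 0.6
   vertex 3.1 3.4 1.0
  endloop
 endfacet
 facet normal 0.227 0.973 -0.043
  outer loop
   vertex 5.1 3.2 1.6
   vertex 1.6 4.1 3.5
   vertex 2.2 4.0 4.4
  endloop
 endfacet
 facet normal 0.152 0.972 -0.181
  outer loop
   vertex 5.1 3.2 1.6
   vertex 3.1 3.4 1.0
   vertex 1.6 4.1 3.5
  endloop
 endfacet
 facet normal -0.383 -0.067 -0.921
  outer loop
   vertex 3.5 1.1 1.0
   vertex 3.1 3.4 1.0
   vertex 4.2 2.6 0.6
  endloop
 endfacet
 facet normal 0.529 -0.848 -0.026
  outer loop
   vertex 3.5 1.1 1.0
   vertex 5.6 2.4 1.3
   vertex 2.2 0.2 3.9
  endloop
 endfacet
 facet normal 0.365 -0.395 -0.843
  outer loop
   vertex 3.5 1.1 1.0
   vertex 4.2 2.6 0.6
   vertex 5.6 2.4 1.3
  endloop
 endfacet
 facet normal -0.662 0.518 -0.542
  outer loop
   vertex 1.8 3.1 2.3
   vertex 1.6 4.1 3.5
   vertex 3.1 3.4 1.0
  endloop
 endfacet
 facet normal -0.688 -0.120 -0.716
  outer loop
   vertex 1.8 3.1 2.3
   vertex 3.1 3.4 1.0
   vertex 3.5 1.1 1.0
  endloop
 endfacet
 facet normal -0.987 -0.155 -0.035
  outer loop
   vertex 1.8 3.1 2.3
   vertex 2.2 0.2 3.9
   vertex 1.6 4.1 3.5
  endloop
 endfacet
 facet normal -0.799 -0.371 -0.473
  outer loop
   vertex 1.8 3.1 2.3
   vertex 3.5 1.1 1.0
   vertex 2.2 0.2 3.9
  endloop
 endfacet
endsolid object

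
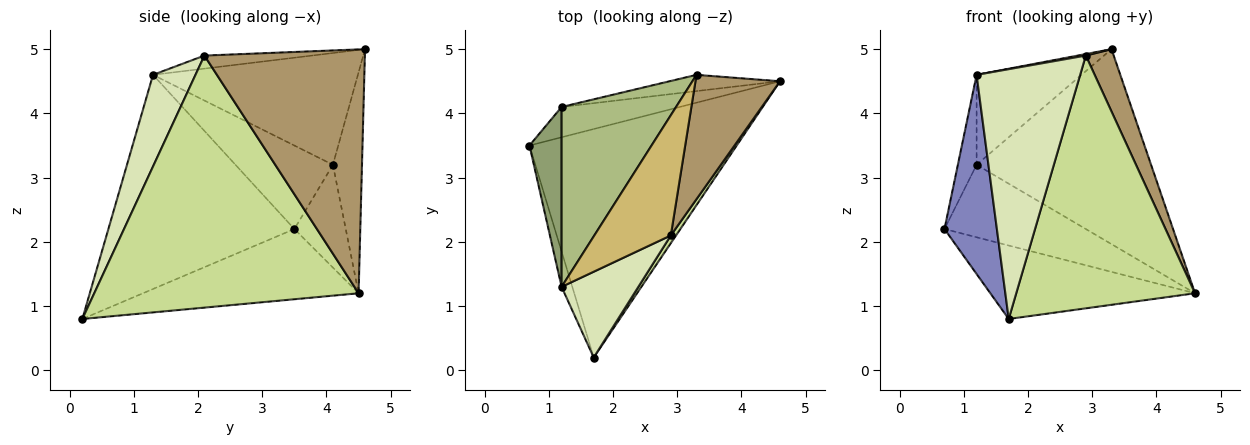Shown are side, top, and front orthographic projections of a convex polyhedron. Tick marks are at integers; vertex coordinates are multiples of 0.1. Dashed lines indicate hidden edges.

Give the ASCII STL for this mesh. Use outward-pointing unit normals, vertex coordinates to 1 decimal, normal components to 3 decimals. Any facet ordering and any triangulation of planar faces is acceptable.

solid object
 facet normal -0.307 0.291 -0.906
  outer loop
   vertex 1.7 0.2 0.8
   vertex 0.7 3.5 2.2
   vertex 4.6 4.5 1.2
  endloop
 endfacet
 facet normal -0.961 -0.271 -0.048
  outer loop
   vertex 1.2 1.3 4.6
   vertex 0.7 3.5 2.2
   vertex 1.7 0.2 0.8
  endloop
 endfacet
 facet normal -0.318 0.875 -0.366
  outer loop
   vertex 1.2 4.1 3.2
   vertex 4.6 4.5 1.2
   vertex 0.7 3.5 2.2
  endloop
 endfacet
 facet normal -0.164 0.983 -0.082
  outer loop
   vertex 1.2 4.1 3.2
   vertex 3.3 4.6 5.0
   vertex 4.6 4.5 1.2
  endloop
 endfacet
 facet normal -0.919 0.177 0.353
  outer loop
   vertex 1.2 4.1 3.2
   vertex 0.7 3.5 2.2
   vertex 1.2 1.3 4.6
  endloop
 endfacet
 facet normal -0.658 0.337 0.674
  outer loop
   vertex 1.2 4.1 3.2
   vertex 1.2 1.3 4.6
   vertex 3.3 4.6 5.0
  endloop
 endfacet
 facet normal 0.828 -0.560 0.017
  outer loop
   vertex 2.9 2.1 4.9
   vertex 1.7 0.2 0.8
   vertex 4.6 4.5 1.2
  endloop
 endfacet
 facet normal 0.362 -0.882 0.303
  outer loop
   vertex 2.9 2.1 4.9
   vertex 1.2 1.3 4.6
   vertex 1.7 0.2 0.8
  endloop
 endfacet
 facet normal 0.932 -0.162 0.323
  outer loop
   vertex 2.9 2.1 4.9
   vertex 4.6 4.5 1.2
   vertex 3.3 4.6 5.0
  endloop
 endfacet
 facet normal -0.168 -0.013 0.986
  outer loop
   vertex 2.9 2.1 4.9
   vertex 3.3 4.6 5.0
   vertex 1.2 1.3 4.6
  endloop
 endfacet
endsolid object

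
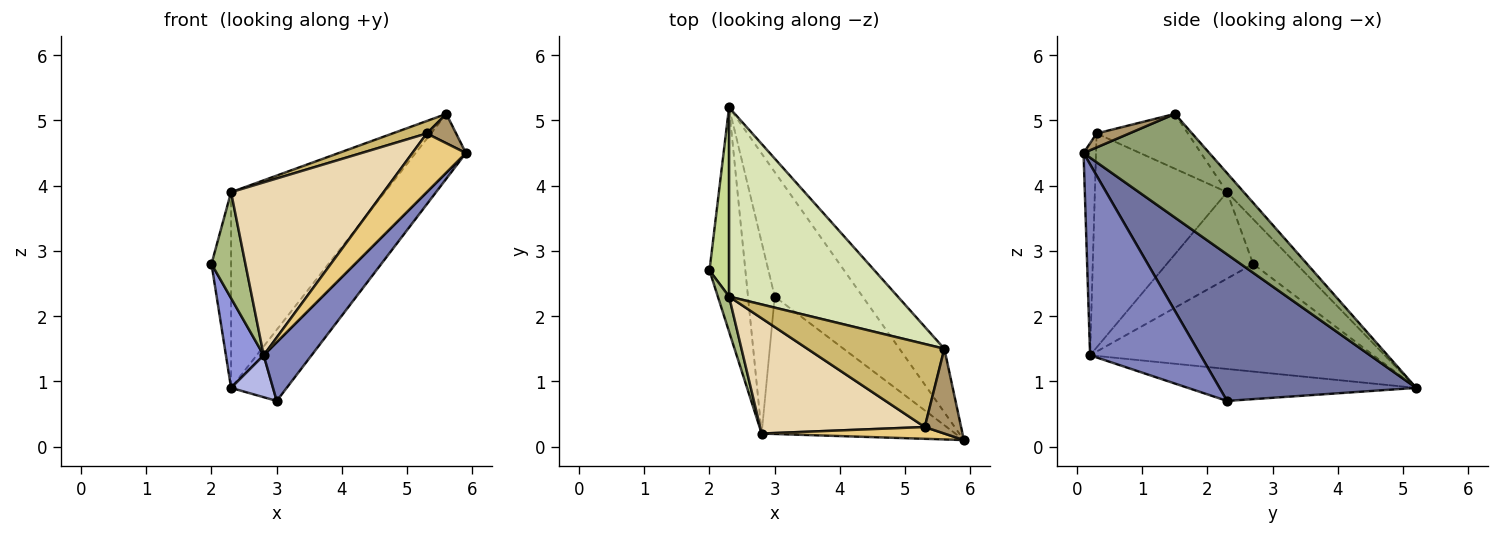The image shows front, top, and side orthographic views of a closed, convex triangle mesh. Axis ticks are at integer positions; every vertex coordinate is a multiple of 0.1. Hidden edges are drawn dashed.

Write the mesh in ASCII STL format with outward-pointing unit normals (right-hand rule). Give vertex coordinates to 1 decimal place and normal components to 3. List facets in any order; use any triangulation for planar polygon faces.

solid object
 facet normal 0.834 0.236 -0.500
  outer loop
   vertex 3.0 2.3 0.7
   vertex 2.3 5.2 0.9
   vertex 5.9 0.1 4.5
  endloop
 endfacet
 facet normal 0.672 -0.291 -0.681
  outer loop
   vertex 2.8 0.2 1.4
   vertex 3.0 2.3 0.7
   vertex 5.9 0.1 4.5
  endloop
 endfacet
 facet normal -0.941 -0.125 -0.314
  outer loop
   vertex 2.8 0.2 1.4
   vertex 2.0 2.7 2.8
   vertex 2.3 5.2 0.9
  endloop
 endfacet
 facet normal -0.759 -0.139 -0.635
  outer loop
   vertex 2.8 0.2 1.4
   vertex 2.3 5.2 0.9
   vertex 3.0 2.3 0.7
  endloop
 endfacet
 facet normal 0.861 0.345 -0.373
  outer loop
   vertex 5.6 1.5 5.1
   vertex 5.9 0.1 4.5
   vertex 2.3 5.2 0.9
  endloop
 endfacet
 facet normal -0.924 -0.363 0.120
  outer loop
   vertex 2.3 2.3 3.9
   vertex 2.0 2.7 2.8
   vertex 2.8 0.2 1.4
  endloop
 endfacet
 facet normal -0.846 0.383 0.370
  outer loop
   vertex 2.3 2.3 3.9
   vertex 2.3 5.2 0.9
   vertex 2.0 2.7 2.8
  endloop
 endfacet
 facet normal -0.078 0.717 0.693
  outer loop
   vertex 2.3 2.3 3.9
   vertex 5.6 1.5 5.1
   vertex 2.3 5.2 0.9
  endloop
 endfacet
 facet normal 0.342 -0.307 0.888
  outer loop
   vertex 5.3 0.3 4.8
   vertex 5.9 0.1 4.5
   vertex 5.6 1.5 5.1
  endloop
 endfacet
 facet normal -0.368 -0.138 0.920
  outer loop
   vertex 5.3 0.3 4.8
   vertex 5.6 1.5 5.1
   vertex 2.3 2.3 3.9
  endloop
 endfacet
 facet normal -0.223 -0.956 0.192
  outer loop
   vertex 5.3 0.3 4.8
   vertex 2.8 0.2 1.4
   vertex 5.9 0.1 4.5
  endloop
 endfacet
 facet normal -0.585 -0.675 0.450
  outer loop
   vertex 5.3 0.3 4.8
   vertex 2.3 2.3 3.9
   vertex 2.8 0.2 1.4
  endloop
 endfacet
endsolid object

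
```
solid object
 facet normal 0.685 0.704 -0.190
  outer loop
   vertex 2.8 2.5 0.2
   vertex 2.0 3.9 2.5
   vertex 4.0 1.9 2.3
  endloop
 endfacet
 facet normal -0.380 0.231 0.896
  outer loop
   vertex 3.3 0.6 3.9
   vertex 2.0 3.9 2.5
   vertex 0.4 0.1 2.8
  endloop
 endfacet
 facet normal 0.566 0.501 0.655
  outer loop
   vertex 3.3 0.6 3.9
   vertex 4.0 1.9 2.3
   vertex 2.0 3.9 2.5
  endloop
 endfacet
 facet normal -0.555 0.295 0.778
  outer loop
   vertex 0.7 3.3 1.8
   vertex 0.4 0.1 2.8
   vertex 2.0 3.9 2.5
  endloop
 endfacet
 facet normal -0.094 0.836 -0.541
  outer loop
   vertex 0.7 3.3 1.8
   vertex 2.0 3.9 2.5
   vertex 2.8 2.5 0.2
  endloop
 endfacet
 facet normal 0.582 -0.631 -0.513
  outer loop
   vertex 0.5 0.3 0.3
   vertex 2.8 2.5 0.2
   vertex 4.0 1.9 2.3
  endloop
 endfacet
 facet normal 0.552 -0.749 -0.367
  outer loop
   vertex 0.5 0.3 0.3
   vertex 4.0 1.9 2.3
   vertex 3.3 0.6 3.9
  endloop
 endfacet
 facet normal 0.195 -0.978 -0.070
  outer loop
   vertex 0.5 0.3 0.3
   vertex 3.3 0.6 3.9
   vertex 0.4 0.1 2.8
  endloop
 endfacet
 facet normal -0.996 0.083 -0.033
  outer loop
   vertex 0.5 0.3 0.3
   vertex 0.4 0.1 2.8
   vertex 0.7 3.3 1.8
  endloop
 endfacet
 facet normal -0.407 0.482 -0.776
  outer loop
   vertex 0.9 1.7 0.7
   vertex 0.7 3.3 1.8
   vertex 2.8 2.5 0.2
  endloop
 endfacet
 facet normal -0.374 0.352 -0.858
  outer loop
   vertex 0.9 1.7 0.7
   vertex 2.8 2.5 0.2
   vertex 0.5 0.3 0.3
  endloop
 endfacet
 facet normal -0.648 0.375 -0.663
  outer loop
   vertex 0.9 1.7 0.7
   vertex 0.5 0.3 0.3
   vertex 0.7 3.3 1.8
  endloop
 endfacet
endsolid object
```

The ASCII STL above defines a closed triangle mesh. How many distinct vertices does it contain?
8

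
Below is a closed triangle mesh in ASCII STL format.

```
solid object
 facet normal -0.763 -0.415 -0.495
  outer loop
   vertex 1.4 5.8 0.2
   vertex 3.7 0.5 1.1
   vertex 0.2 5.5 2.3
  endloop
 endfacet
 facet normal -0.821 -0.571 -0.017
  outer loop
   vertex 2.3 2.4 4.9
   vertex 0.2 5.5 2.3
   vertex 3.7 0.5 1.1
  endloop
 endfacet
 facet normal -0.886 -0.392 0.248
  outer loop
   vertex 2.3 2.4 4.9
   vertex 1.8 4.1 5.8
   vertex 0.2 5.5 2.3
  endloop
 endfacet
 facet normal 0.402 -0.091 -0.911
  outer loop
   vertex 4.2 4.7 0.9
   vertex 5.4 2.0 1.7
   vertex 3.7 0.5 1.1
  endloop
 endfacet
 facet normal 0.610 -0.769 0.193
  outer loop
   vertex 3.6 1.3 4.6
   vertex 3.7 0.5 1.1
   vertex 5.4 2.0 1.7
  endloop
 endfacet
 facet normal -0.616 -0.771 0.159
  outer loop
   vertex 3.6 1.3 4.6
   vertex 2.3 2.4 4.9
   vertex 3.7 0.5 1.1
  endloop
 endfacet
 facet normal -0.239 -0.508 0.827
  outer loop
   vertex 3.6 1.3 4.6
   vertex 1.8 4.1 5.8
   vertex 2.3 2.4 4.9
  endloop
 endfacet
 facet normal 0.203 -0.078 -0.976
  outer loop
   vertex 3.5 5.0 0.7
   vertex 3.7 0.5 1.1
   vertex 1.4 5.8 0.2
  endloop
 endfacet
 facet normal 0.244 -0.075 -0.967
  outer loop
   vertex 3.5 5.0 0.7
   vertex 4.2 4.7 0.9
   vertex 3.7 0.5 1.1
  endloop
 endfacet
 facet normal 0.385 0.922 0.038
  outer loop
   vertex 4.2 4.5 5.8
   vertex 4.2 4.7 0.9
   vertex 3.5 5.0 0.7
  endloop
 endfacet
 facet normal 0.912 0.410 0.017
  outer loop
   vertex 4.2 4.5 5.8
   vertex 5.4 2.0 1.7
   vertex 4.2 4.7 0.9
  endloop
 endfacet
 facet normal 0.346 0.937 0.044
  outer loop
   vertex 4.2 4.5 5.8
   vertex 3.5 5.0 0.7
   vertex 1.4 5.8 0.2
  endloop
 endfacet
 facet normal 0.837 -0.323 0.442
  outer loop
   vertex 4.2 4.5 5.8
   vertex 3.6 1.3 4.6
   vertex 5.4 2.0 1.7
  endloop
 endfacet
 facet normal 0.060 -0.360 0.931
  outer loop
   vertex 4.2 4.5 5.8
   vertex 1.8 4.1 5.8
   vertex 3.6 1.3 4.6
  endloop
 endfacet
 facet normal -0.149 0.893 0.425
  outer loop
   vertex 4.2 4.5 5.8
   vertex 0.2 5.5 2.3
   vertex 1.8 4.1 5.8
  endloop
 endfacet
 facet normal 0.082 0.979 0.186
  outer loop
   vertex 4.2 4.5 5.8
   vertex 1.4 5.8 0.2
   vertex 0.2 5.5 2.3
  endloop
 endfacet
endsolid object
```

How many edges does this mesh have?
24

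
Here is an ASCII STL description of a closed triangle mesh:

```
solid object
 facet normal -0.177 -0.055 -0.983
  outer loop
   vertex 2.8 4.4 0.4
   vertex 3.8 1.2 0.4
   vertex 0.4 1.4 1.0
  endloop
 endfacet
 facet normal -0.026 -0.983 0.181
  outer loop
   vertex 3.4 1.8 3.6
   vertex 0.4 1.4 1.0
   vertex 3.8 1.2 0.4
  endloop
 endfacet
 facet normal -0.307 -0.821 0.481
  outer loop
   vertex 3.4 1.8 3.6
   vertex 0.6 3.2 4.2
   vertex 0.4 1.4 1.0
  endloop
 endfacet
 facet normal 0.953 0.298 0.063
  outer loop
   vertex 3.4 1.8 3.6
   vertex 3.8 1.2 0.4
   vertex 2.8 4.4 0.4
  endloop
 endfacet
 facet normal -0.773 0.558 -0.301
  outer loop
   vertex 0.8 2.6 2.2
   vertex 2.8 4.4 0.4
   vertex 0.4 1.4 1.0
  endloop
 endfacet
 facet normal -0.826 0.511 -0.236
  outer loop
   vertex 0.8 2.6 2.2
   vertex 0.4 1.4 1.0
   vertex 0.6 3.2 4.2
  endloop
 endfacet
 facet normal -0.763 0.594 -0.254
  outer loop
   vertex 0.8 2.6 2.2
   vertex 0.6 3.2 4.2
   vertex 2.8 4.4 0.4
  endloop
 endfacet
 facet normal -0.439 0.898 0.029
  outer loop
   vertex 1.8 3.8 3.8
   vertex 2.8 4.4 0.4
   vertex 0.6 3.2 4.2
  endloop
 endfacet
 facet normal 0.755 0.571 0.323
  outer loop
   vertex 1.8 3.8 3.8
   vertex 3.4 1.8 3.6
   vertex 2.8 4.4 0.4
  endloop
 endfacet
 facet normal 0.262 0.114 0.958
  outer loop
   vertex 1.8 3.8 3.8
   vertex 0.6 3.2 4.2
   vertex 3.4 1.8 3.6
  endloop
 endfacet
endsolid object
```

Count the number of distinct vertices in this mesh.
7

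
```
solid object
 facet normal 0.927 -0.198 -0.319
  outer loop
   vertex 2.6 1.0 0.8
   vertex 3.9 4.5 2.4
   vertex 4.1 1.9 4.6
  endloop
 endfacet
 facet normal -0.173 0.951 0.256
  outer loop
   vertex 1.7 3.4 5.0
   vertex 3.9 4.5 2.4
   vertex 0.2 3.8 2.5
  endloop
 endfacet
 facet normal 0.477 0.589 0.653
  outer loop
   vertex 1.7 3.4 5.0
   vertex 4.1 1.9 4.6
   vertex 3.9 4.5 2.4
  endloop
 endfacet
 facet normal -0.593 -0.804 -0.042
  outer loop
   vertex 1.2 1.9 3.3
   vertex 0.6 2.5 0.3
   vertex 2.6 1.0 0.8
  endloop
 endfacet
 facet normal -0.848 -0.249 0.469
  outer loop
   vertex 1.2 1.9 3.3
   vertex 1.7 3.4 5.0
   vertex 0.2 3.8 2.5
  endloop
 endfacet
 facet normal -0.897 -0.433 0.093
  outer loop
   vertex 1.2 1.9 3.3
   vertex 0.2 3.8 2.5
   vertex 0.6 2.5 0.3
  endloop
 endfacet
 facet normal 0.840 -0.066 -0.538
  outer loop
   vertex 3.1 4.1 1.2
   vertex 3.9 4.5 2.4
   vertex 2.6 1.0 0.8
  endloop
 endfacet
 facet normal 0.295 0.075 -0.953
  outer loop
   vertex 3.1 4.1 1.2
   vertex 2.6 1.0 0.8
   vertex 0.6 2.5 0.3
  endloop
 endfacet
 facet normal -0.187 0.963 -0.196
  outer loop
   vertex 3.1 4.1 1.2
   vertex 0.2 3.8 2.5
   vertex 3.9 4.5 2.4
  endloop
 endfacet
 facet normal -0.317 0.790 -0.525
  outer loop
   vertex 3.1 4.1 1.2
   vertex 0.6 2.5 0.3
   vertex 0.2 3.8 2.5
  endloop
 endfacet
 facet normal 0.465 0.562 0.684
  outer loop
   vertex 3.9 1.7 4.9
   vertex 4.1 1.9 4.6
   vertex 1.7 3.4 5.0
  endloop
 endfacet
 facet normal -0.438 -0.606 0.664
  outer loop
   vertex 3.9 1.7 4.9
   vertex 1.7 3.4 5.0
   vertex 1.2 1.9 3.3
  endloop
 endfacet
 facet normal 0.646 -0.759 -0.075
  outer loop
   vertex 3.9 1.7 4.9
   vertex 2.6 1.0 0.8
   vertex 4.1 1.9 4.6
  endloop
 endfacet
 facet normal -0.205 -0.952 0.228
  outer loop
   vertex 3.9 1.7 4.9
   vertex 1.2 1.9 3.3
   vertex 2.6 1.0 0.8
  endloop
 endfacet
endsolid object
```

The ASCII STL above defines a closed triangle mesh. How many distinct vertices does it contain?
9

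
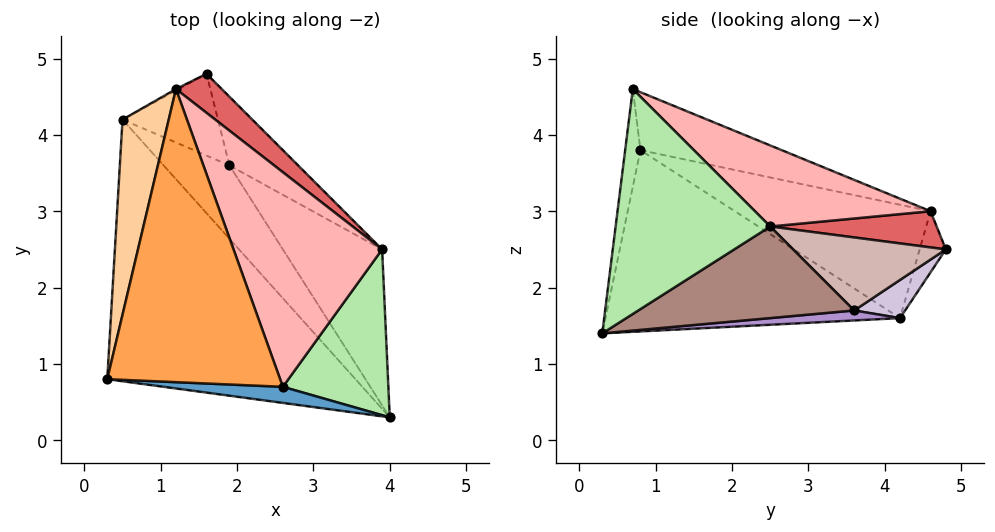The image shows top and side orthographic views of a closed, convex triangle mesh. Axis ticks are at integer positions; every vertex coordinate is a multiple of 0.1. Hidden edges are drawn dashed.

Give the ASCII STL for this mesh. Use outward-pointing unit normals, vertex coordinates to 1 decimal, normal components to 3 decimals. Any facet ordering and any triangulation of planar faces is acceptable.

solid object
 facet normal -0.075 -0.993 0.091
  outer loop
   vertex 2.6 0.7 4.6
   vertex 0.3 0.8 3.8
   vertex 4.0 0.3 1.4
  endloop
 endfacet
 facet normal -0.530 -0.438 -0.726
  outer loop
   vertex 0.5 4.2 1.6
   vertex 4.0 0.3 1.4
   vertex 0.3 0.8 3.8
  endloop
 endfacet
 facet normal -0.306 0.265 0.914
  outer loop
   vertex 1.2 4.6 3.0
   vertex 0.3 0.8 3.8
   vertex 2.6 0.7 4.6
  endloop
 endfacet
 facet normal -0.887 0.286 0.362
  outer loop
   vertex 1.2 4.6 3.0
   vertex 0.5 4.2 1.6
   vertex 0.3 0.8 3.8
  endloop
 endfacet
 facet normal -0.466 0.884 -0.019
  outer loop
   vertex 1.2 4.6 3.0
   vertex 1.6 4.8 2.5
   vertex 0.5 4.2 1.6
  endloop
 endfacet
 facet normal 0.882 -0.223 0.414
  outer loop
   vertex 3.9 2.5 2.8
   vertex 2.6 0.7 4.6
   vertex 4.0 0.3 1.4
  endloop
 endfacet
 facet normal 0.502 0.585 0.636
  outer loop
   vertex 3.9 2.5 2.8
   vertex 1.6 4.8 2.5
   vertex 1.2 4.6 3.0
  endloop
 endfacet
 facet normal 0.423 0.470 0.775
  outer loop
   vertex 3.9 2.5 2.8
   vertex 1.2 4.6 3.0
   vertex 2.6 0.7 4.6
  endloop
 endfacet
 facet normal 0.148 0.182 -0.972
  outer loop
   vertex 1.9 3.6 1.7
   vertex 4.0 0.3 1.4
   vertex 0.5 4.2 1.6
  endloop
 endfacet
 facet normal 0.303 0.580 -0.756
  outer loop
   vertex 1.9 3.6 1.7
   vertex 0.5 4.2 1.6
   vertex 1.6 4.8 2.5
  endloop
 endfacet
 facet normal 0.607 0.446 -0.658
  outer loop
   vertex 1.9 3.6 1.7
   vertex 3.9 2.5 2.8
   vertex 4.0 0.3 1.4
  endloop
 endfacet
 facet normal 0.614 0.538 -0.577
  outer loop
   vertex 1.9 3.6 1.7
   vertex 1.6 4.8 2.5
   vertex 3.9 2.5 2.8
  endloop
 endfacet
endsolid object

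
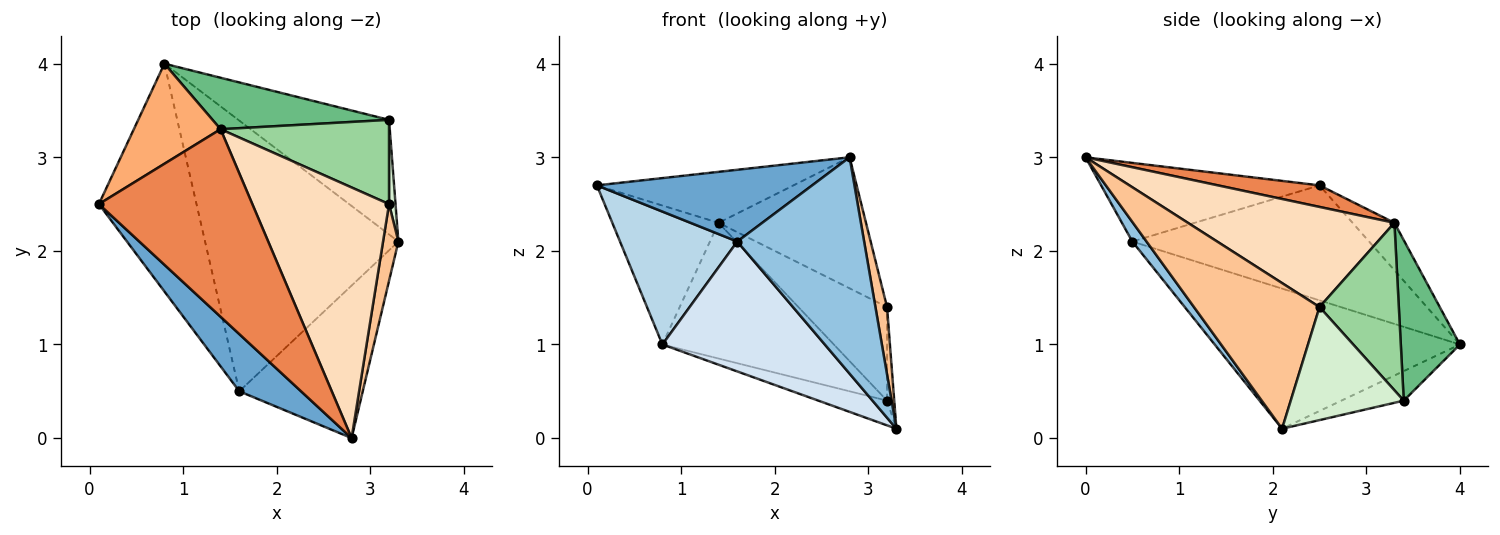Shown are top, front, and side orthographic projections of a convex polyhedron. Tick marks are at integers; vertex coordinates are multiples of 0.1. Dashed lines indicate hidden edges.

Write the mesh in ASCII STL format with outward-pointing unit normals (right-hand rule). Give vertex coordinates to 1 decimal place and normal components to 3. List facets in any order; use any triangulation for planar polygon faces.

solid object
 facet normal -0.621 -0.613 0.488
  outer loop
   vertex 1.6 0.5 2.1
   vertex 2.8 0.0 3.0
   vertex 0.1 2.5 2.7
  endloop
 endfacet
 facet normal 0.091 -0.814 -0.574
  outer loop
   vertex 1.6 0.5 2.1
   vertex 3.3 2.1 0.1
   vertex 2.8 0.0 3.0
  endloop
 endfacet
 facet normal -0.713 -0.353 -0.605
  outer loop
   vertex 1.6 0.5 2.1
   vertex 0.1 2.5 2.7
   vertex 0.8 4.0 1.0
  endloop
 endfacet
 facet normal -0.547 -0.362 -0.755
  outer loop
   vertex 1.6 0.5 2.1
   vertex 0.8 4.0 1.0
   vertex 3.3 2.1 0.1
  endloop
 endfacet
 facet normal 0.134 0.260 0.956
  outer loop
   vertex 1.4 3.3 2.3
   vertex 0.1 2.5 2.7
   vertex 2.8 0.0 3.0
  endloop
 endfacet
 facet normal -0.304 0.773 0.557
  outer loop
   vertex 1.4 3.3 2.3
   vertex 0.8 4.0 1.0
   vertex 0.1 2.5 2.7
  endloop
 endfacet
 facet normal 0.990 -0.092 0.104
  outer loop
   vertex 3.2 2.5 1.4
   vertex 2.8 0.0 3.0
   vertex 3.3 2.1 0.1
  endloop
 endfacet
 facet normal 0.544 0.389 0.743
  outer loop
   vertex 3.2 2.5 1.4
   vertex 1.4 3.3 2.3
   vertex 2.8 0.0 3.0
  endloop
 endfacet
 facet normal 0.307 0.890 0.338
  outer loop
   vertex 3.2 3.4 0.4
   vertex 0.8 4.0 1.0
   vertex 1.4 3.3 2.3
  endloop
 endfacet
 facet normal 0.554 0.619 0.557
  outer loop
   vertex 3.2 3.4 0.4
   vertex 1.4 3.3 2.3
   vertex 3.2 2.5 1.4
  endloop
 endfacet
 facet normal -0.188 0.207 -0.960
  outer loop
   vertex 3.2 3.4 0.4
   vertex 3.3 2.1 0.1
   vertex 0.8 4.0 1.0
  endloop
 endfacet
 facet normal 0.996 0.063 0.057
  outer loop
   vertex 3.2 3.4 0.4
   vertex 3.2 2.5 1.4
   vertex 3.3 2.1 0.1
  endloop
 endfacet
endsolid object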